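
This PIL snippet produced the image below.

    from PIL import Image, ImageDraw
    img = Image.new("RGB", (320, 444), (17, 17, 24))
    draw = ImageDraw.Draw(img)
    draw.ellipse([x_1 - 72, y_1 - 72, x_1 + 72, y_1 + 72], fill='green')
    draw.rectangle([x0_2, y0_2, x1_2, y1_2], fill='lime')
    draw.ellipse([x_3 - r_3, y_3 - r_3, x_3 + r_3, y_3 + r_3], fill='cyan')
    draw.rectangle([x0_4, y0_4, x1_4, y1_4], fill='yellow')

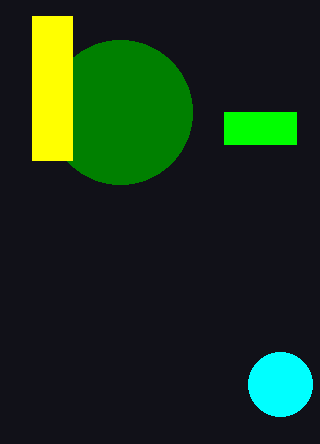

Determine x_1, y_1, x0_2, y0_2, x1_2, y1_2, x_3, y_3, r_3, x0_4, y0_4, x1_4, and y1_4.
x_1 = 120; y_1 = 112; x0_2 = 224; y0_2 = 112; x1_2 = 296; y1_2 = 144; x_3 = 280; y_3 = 384; r_3 = 32; x0_4 = 32; y0_4 = 16; x1_4 = 72; y1_4 = 160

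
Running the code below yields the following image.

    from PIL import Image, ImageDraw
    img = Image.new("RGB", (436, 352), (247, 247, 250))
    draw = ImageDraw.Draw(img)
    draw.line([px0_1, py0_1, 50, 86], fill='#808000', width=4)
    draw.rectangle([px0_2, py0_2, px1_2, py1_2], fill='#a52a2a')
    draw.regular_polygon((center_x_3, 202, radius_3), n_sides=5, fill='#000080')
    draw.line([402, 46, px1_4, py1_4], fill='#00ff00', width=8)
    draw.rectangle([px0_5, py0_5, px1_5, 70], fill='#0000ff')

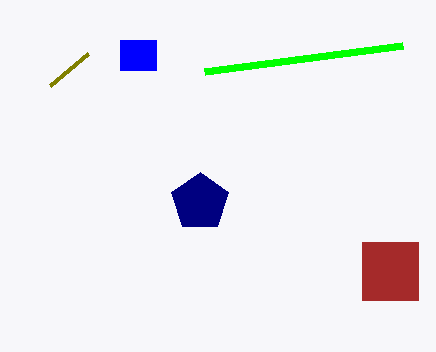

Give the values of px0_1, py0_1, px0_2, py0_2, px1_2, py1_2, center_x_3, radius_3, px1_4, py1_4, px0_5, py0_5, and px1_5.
px0_1 = 88
py0_1 = 54
px0_2 = 362
py0_2 = 242
px1_2 = 418
py1_2 = 300
center_x_3 = 200
radius_3 = 30
px1_4 = 204
py1_4 = 72
px0_5 = 120
py0_5 = 40
px1_5 = 156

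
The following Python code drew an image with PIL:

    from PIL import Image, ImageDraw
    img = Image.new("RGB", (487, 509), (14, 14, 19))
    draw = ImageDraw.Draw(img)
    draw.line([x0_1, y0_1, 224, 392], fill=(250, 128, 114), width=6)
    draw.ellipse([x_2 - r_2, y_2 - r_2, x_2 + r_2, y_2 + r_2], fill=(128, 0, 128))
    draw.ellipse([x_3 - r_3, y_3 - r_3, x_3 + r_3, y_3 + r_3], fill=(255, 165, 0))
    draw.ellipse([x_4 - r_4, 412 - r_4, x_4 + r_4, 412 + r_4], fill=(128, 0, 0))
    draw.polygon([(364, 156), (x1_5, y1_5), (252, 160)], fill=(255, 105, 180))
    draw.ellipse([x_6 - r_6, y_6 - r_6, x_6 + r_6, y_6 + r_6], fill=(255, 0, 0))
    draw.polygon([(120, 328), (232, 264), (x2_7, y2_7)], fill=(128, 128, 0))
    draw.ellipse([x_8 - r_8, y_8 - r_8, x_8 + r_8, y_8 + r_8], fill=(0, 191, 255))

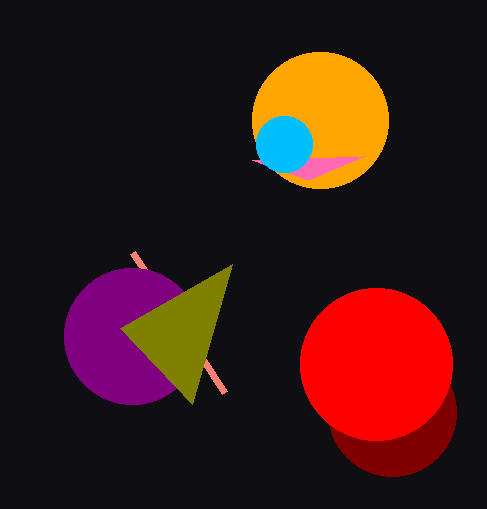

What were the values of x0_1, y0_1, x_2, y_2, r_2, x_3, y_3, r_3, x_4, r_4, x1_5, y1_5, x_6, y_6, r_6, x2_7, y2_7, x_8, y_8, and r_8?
x0_1 = 132; y0_1 = 252; x_2 = 132; y_2 = 336; r_2 = 68; x_3 = 320; y_3 = 120; r_3 = 68; x_4 = 392; r_4 = 64; x1_5 = 308; y1_5 = 180; x_6 = 376; y_6 = 364; r_6 = 76; x2_7 = 192; y2_7 = 404; x_8 = 284; y_8 = 144; r_8 = 28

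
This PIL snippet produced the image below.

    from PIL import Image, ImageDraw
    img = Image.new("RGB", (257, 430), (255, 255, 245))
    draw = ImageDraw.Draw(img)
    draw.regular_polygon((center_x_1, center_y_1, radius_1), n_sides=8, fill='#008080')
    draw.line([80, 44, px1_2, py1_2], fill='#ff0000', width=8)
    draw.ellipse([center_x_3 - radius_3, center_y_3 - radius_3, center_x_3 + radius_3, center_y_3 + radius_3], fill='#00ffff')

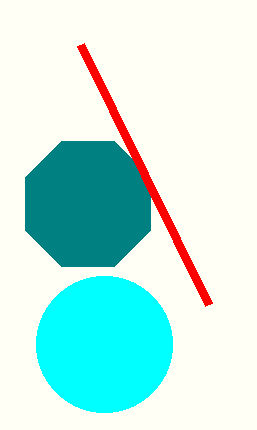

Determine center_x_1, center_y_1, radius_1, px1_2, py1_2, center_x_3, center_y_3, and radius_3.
center_x_1 = 88; center_y_1 = 204; radius_1 = 68; px1_2 = 208; py1_2 = 304; center_x_3 = 104; center_y_3 = 344; radius_3 = 68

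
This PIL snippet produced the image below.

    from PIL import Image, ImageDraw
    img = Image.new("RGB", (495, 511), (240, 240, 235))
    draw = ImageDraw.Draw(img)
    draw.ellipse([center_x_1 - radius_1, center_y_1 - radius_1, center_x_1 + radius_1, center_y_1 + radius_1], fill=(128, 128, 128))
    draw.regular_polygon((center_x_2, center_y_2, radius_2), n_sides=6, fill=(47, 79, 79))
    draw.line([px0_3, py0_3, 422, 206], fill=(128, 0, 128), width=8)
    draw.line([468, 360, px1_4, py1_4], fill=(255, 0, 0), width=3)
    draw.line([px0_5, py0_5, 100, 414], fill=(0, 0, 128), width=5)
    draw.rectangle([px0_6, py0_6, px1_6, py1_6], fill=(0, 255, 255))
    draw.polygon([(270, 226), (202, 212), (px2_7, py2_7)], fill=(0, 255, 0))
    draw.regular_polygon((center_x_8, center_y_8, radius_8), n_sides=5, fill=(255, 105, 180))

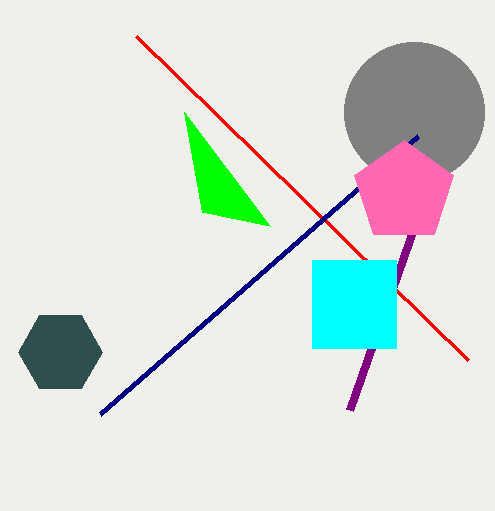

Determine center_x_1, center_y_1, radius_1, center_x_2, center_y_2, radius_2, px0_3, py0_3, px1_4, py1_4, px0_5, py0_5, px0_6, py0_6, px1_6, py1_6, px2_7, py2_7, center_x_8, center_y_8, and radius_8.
center_x_1 = 414
center_y_1 = 112
radius_1 = 70
center_x_2 = 60
center_y_2 = 352
radius_2 = 42
px0_3 = 350
py0_3 = 410
px1_4 = 136
py1_4 = 36
px0_5 = 418
py0_5 = 136
px0_6 = 312
py0_6 = 260
px1_6 = 396
py1_6 = 348
px2_7 = 184
py2_7 = 112
center_x_8 = 404
center_y_8 = 192
radius_8 = 52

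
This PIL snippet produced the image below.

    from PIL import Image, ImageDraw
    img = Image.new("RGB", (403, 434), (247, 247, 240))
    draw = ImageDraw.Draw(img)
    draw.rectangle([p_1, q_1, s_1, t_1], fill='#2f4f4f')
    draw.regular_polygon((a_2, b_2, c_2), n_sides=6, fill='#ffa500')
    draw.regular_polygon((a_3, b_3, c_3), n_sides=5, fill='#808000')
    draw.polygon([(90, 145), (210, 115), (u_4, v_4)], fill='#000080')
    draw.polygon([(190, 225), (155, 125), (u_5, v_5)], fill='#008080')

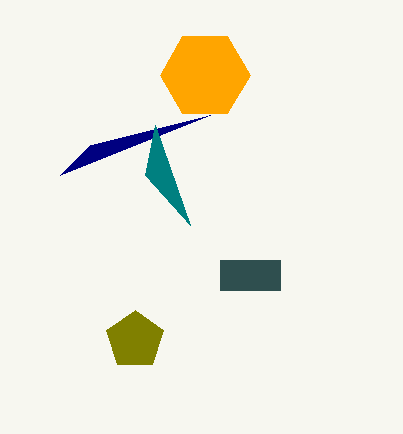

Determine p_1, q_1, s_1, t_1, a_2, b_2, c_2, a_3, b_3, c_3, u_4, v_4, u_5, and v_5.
p_1 = 220; q_1 = 260; s_1 = 280; t_1 = 290; a_2 = 205; b_2 = 75; c_2 = 45; a_3 = 135; b_3 = 340; c_3 = 30; u_4 = 60; v_4 = 175; u_5 = 145; v_5 = 175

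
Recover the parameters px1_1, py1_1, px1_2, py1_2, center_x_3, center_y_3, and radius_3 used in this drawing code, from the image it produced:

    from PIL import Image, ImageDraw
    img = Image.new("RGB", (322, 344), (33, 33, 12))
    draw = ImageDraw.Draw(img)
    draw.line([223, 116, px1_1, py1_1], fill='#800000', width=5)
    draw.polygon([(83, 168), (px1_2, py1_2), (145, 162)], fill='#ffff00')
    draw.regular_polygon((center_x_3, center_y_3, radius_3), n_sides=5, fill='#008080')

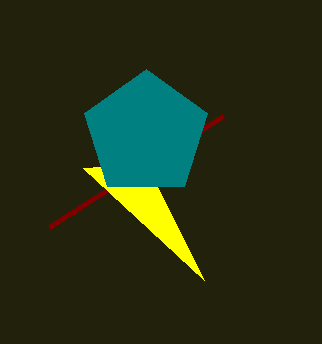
px1_1 = 49; py1_1 = 227; px1_2 = 204; py1_2 = 280; center_x_3 = 146; center_y_3 = 134; radius_3 = 65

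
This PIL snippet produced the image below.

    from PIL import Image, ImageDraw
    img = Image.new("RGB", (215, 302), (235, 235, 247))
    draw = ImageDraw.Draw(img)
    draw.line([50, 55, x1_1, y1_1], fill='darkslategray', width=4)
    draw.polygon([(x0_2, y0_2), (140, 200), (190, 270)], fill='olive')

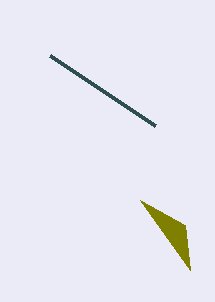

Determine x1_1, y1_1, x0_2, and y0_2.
x1_1 = 155
y1_1 = 125
x0_2 = 185
y0_2 = 225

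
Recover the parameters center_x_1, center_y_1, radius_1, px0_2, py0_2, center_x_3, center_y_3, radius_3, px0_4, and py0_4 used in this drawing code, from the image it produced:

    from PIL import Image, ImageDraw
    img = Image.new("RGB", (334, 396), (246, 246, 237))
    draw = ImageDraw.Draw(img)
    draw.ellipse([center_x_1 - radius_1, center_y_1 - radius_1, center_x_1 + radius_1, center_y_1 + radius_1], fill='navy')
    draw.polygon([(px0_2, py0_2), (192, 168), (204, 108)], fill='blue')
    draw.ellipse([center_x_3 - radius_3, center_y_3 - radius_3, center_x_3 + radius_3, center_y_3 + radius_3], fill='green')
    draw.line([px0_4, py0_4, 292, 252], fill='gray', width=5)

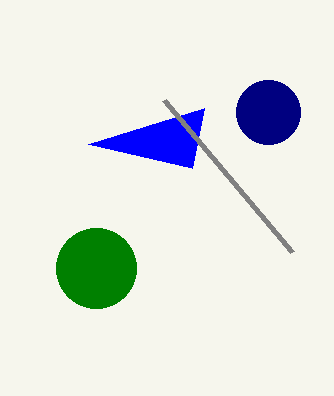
center_x_1 = 268
center_y_1 = 112
radius_1 = 32
px0_2 = 88
py0_2 = 144
center_x_3 = 96
center_y_3 = 268
radius_3 = 40
px0_4 = 164
py0_4 = 100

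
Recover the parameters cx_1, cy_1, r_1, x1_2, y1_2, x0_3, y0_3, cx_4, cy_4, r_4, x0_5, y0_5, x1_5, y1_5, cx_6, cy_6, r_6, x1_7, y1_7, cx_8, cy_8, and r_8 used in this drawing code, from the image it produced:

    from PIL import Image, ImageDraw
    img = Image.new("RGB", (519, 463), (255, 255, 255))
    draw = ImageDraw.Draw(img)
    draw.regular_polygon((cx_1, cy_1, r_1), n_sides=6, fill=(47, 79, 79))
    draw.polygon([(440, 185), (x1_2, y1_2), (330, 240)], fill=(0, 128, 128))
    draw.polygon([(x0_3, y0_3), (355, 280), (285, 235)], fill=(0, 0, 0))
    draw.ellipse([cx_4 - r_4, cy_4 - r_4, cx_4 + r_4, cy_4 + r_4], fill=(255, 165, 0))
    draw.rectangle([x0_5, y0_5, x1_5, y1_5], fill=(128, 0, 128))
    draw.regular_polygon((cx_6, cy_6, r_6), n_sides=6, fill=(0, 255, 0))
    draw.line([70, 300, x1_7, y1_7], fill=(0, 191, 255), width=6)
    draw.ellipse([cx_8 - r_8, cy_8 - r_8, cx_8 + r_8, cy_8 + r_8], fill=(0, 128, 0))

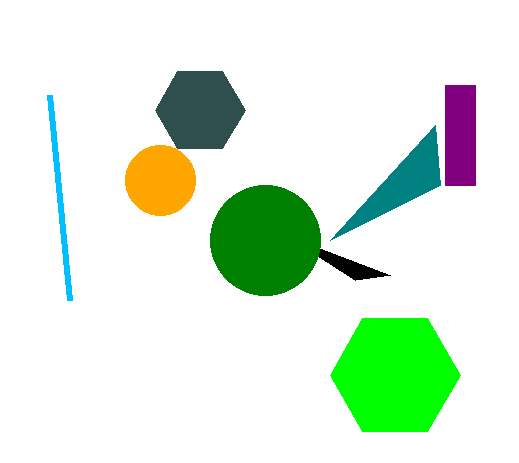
cx_1 = 200
cy_1 = 110
r_1 = 45
x1_2 = 435
y1_2 = 125
x0_3 = 390
y0_3 = 275
cx_4 = 160
cy_4 = 180
r_4 = 35
x0_5 = 445
y0_5 = 85
x1_5 = 475
y1_5 = 185
cx_6 = 395
cy_6 = 375
r_6 = 65
x1_7 = 50
y1_7 = 95
cx_8 = 265
cy_8 = 240
r_8 = 55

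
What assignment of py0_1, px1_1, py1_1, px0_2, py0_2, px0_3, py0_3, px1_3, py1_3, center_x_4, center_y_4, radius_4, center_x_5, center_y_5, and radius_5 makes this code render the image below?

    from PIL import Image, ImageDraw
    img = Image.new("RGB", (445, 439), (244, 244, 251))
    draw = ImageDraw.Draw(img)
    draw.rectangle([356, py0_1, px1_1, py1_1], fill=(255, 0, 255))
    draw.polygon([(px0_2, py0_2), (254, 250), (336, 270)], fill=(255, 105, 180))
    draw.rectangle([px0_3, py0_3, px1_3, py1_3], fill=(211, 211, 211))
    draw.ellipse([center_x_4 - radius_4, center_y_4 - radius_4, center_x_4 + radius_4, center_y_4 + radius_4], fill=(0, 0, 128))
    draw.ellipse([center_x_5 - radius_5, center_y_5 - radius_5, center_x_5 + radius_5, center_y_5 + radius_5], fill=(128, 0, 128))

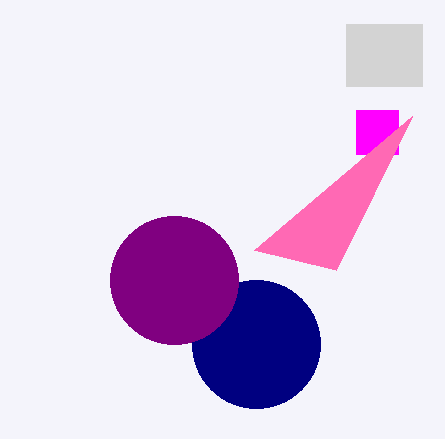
py0_1 = 110
px1_1 = 398
py1_1 = 154
px0_2 = 412
py0_2 = 116
px0_3 = 346
py0_3 = 24
px1_3 = 422
py1_3 = 86
center_x_4 = 256
center_y_4 = 344
radius_4 = 64
center_x_5 = 174
center_y_5 = 280
radius_5 = 64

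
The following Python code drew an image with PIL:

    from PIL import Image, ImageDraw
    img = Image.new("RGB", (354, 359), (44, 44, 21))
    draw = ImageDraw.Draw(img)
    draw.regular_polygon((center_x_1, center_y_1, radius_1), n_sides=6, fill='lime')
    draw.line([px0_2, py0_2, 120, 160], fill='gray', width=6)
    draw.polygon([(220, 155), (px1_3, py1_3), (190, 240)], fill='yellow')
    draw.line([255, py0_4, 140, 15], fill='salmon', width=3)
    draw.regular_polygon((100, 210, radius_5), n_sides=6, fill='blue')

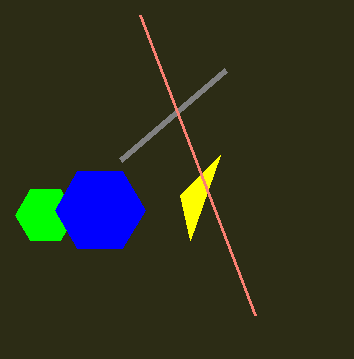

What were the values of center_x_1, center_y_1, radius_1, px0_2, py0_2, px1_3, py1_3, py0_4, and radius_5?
center_x_1 = 45, center_y_1 = 215, radius_1 = 30, px0_2 = 225, py0_2 = 70, px1_3 = 180, py1_3 = 195, py0_4 = 315, radius_5 = 45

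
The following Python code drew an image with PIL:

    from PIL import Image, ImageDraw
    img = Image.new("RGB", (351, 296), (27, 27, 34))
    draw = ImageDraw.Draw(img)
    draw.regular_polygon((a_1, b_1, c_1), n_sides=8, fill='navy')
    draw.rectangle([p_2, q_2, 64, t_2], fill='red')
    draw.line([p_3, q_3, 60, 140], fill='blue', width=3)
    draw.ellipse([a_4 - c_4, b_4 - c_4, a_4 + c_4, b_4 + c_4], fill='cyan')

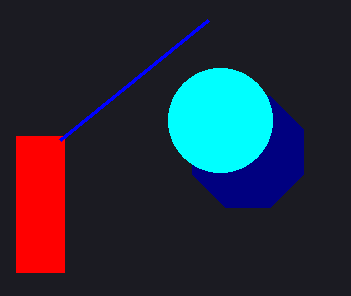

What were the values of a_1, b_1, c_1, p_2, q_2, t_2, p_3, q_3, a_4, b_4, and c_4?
a_1 = 248; b_1 = 152; c_1 = 60; p_2 = 16; q_2 = 136; t_2 = 272; p_3 = 208; q_3 = 20; a_4 = 220; b_4 = 120; c_4 = 52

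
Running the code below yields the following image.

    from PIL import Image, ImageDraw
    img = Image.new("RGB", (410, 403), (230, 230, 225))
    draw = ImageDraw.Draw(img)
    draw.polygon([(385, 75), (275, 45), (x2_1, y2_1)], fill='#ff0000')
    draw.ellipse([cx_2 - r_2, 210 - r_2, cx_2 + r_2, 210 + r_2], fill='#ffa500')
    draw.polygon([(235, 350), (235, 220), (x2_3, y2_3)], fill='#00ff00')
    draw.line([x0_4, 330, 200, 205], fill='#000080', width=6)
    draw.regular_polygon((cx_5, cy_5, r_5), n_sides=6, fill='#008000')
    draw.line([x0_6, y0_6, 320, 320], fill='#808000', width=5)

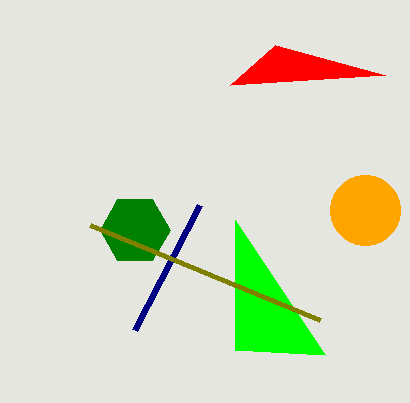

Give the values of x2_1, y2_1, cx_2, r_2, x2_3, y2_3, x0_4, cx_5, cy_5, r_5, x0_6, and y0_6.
x2_1 = 230
y2_1 = 85
cx_2 = 365
r_2 = 35
x2_3 = 325
y2_3 = 355
x0_4 = 135
cx_5 = 135
cy_5 = 230
r_5 = 35
x0_6 = 90
y0_6 = 225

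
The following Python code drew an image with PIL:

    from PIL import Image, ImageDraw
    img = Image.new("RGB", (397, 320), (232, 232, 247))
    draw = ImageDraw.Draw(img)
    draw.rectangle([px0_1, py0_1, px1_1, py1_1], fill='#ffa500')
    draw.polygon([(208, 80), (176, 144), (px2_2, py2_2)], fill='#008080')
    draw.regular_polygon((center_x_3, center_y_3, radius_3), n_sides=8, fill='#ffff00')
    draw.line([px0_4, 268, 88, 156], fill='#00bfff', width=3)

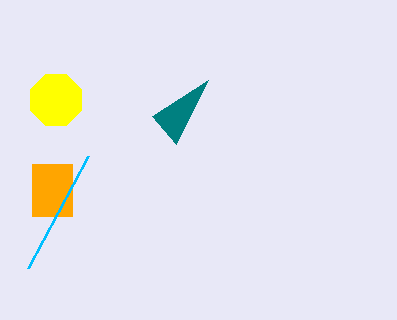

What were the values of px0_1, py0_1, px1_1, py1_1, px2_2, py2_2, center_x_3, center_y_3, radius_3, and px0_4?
px0_1 = 32
py0_1 = 164
px1_1 = 72
py1_1 = 216
px2_2 = 152
py2_2 = 116
center_x_3 = 56
center_y_3 = 100
radius_3 = 28
px0_4 = 28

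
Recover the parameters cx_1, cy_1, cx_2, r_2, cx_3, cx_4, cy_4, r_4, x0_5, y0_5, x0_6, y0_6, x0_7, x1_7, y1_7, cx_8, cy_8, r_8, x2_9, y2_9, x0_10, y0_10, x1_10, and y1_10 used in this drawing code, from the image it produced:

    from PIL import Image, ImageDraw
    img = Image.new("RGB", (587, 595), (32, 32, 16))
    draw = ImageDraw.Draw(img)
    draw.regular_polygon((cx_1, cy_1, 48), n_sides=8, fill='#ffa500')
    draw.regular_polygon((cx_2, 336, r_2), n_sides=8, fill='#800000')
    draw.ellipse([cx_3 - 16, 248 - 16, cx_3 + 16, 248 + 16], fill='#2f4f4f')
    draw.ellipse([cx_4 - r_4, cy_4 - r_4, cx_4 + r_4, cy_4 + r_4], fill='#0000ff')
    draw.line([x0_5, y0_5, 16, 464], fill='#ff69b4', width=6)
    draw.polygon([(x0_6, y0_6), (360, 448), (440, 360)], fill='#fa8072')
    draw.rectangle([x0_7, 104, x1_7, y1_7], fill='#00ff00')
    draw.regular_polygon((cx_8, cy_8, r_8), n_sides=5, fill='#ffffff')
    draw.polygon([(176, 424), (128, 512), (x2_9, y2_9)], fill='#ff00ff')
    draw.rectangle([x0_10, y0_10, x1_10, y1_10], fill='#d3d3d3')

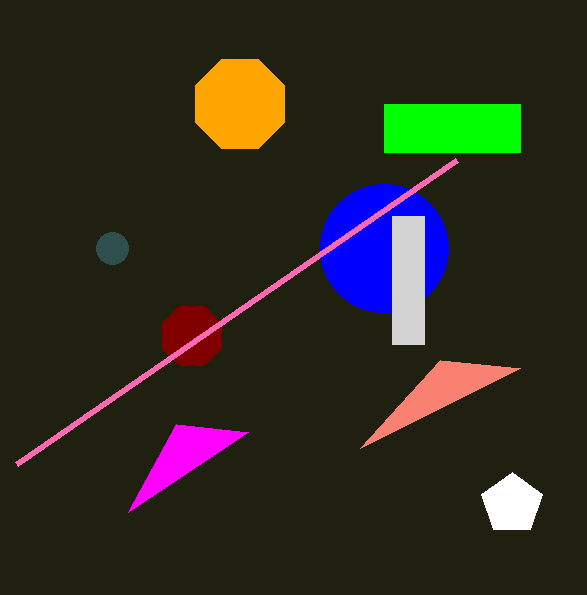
cx_1 = 240, cy_1 = 104, cx_2 = 192, r_2 = 32, cx_3 = 112, cx_4 = 384, cy_4 = 248, r_4 = 64, x0_5 = 456, y0_5 = 160, x0_6 = 520, y0_6 = 368, x0_7 = 384, x1_7 = 520, y1_7 = 152, cx_8 = 512, cy_8 = 504, r_8 = 32, x2_9 = 248, y2_9 = 432, x0_10 = 392, y0_10 = 216, x1_10 = 424, y1_10 = 344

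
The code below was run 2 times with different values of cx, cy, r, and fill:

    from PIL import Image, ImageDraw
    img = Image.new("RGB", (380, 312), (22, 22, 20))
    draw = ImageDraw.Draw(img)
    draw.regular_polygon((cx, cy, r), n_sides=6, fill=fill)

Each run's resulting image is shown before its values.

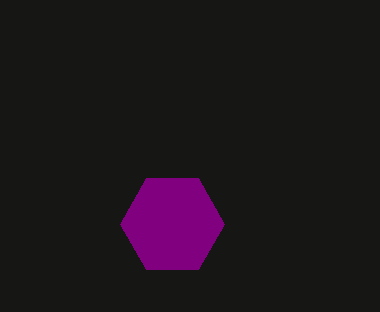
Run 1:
cx = 172, cy = 224, r = 52, fill = 'purple'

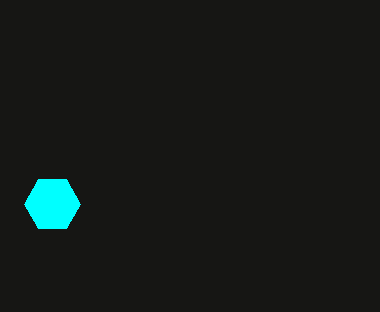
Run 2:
cx = 52
cy = 204
r = 28
fill = 'cyan'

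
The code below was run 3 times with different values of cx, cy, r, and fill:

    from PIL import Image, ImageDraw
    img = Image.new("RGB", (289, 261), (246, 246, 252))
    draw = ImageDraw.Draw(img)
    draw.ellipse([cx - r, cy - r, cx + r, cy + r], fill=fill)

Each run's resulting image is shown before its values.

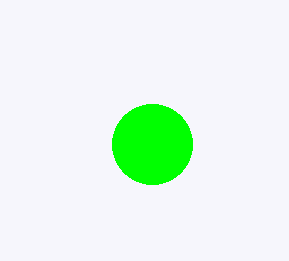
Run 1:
cx = 152, cy = 144, r = 40, fill = 'lime'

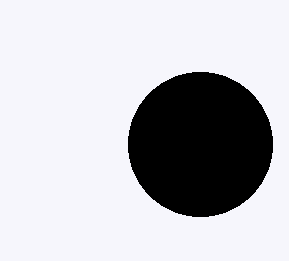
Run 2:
cx = 200, cy = 144, r = 72, fill = 'black'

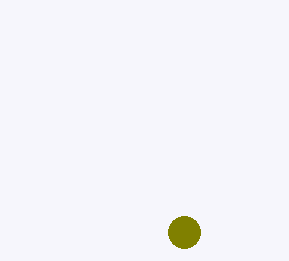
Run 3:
cx = 184
cy = 232
r = 16
fill = 'olive'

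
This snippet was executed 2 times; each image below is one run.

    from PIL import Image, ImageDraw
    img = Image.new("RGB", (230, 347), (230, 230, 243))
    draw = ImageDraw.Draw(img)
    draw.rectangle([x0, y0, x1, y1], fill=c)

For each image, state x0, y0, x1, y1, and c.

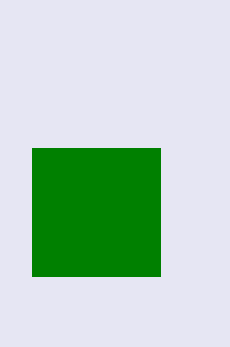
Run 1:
x0 = 32, y0 = 148, x1 = 160, y1 = 276, c = 'green'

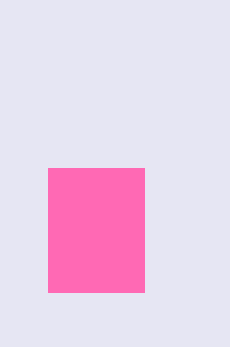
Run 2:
x0 = 48, y0 = 168, x1 = 144, y1 = 292, c = 'hotpink'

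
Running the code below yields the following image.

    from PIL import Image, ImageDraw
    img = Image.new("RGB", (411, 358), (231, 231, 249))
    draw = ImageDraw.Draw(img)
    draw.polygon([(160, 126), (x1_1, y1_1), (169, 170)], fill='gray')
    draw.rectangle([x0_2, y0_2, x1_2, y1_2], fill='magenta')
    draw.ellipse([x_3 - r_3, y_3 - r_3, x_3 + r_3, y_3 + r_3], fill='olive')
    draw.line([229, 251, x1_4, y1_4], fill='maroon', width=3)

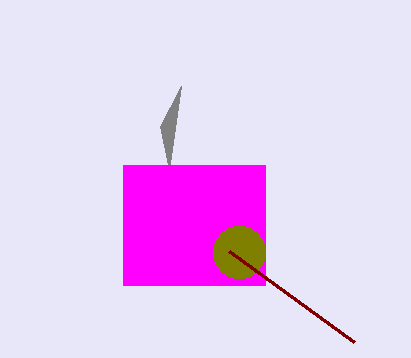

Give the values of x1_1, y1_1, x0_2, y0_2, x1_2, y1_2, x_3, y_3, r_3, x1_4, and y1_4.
x1_1 = 181; y1_1 = 86; x0_2 = 123; y0_2 = 165; x1_2 = 265; y1_2 = 285; x_3 = 239; y_3 = 252; r_3 = 26; x1_4 = 354; y1_4 = 342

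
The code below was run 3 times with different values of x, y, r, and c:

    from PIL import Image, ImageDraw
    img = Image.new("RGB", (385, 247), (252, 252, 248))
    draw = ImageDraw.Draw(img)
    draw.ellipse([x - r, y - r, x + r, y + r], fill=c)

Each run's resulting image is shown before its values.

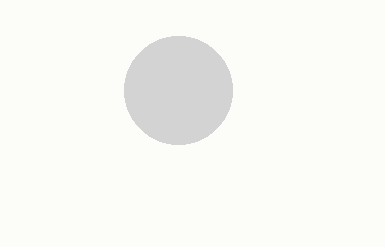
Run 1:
x = 178; y = 90; r = 54; c = 'lightgray'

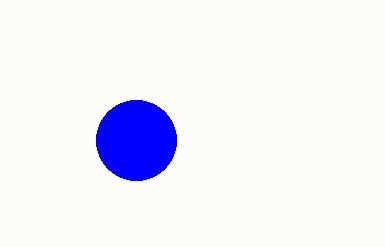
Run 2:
x = 136; y = 140; r = 40; c = 'blue'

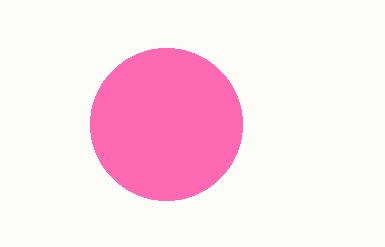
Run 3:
x = 166; y = 124; r = 76; c = 'hotpink'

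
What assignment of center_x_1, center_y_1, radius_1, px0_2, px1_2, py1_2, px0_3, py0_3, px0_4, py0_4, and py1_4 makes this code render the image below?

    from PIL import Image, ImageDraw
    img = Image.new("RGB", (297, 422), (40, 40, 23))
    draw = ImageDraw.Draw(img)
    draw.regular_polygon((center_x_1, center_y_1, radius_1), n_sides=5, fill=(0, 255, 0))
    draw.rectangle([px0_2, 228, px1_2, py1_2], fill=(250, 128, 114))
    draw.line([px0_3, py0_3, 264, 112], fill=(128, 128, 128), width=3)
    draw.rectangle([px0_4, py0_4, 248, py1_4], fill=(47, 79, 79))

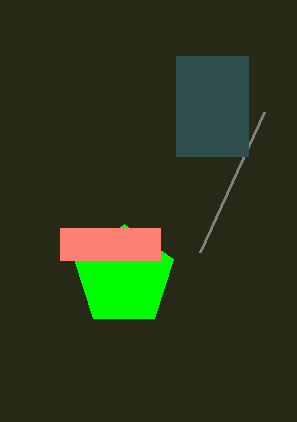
center_x_1 = 124, center_y_1 = 276, radius_1 = 52, px0_2 = 60, px1_2 = 160, py1_2 = 260, px0_3 = 200, py0_3 = 252, px0_4 = 176, py0_4 = 56, py1_4 = 156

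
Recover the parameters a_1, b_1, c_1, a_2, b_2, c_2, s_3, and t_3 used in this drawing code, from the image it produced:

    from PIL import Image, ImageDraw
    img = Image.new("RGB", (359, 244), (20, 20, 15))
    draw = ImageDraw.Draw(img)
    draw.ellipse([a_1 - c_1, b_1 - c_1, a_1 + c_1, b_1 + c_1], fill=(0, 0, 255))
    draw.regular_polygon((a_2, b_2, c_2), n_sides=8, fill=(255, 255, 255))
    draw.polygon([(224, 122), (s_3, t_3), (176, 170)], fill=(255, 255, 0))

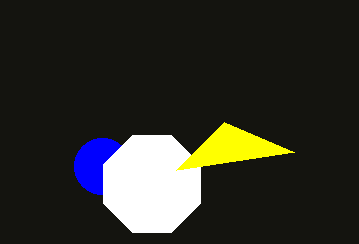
a_1 = 102, b_1 = 166, c_1 = 28, a_2 = 152, b_2 = 184, c_2 = 52, s_3 = 294, t_3 = 152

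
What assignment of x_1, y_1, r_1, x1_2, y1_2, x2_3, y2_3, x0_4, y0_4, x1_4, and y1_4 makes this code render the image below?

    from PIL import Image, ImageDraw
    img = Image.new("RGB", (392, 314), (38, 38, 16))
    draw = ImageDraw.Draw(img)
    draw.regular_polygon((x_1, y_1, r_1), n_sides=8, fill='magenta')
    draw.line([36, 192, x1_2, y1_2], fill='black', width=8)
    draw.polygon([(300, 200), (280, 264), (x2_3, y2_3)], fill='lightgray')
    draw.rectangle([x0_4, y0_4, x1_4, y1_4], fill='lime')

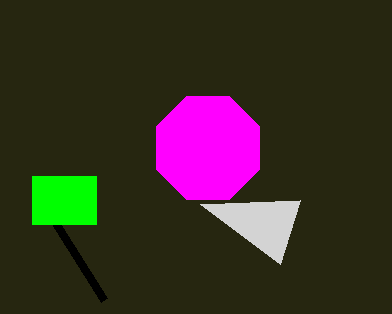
x_1 = 208; y_1 = 148; r_1 = 56; x1_2 = 104; y1_2 = 300; x2_3 = 200; y2_3 = 204; x0_4 = 32; y0_4 = 176; x1_4 = 96; y1_4 = 224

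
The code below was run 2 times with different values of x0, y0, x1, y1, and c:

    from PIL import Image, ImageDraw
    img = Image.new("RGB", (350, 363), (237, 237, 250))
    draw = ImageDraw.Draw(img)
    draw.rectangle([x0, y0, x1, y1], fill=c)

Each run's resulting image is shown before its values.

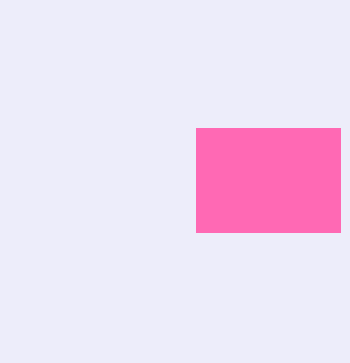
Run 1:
x0 = 196, y0 = 128, x1 = 340, y1 = 232, c = 'hotpink'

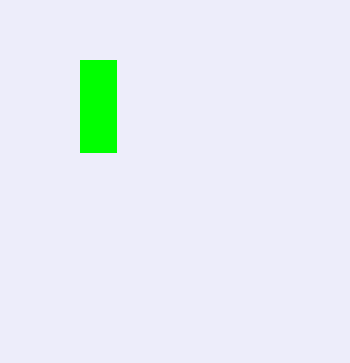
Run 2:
x0 = 80
y0 = 60
x1 = 116
y1 = 152
c = 'lime'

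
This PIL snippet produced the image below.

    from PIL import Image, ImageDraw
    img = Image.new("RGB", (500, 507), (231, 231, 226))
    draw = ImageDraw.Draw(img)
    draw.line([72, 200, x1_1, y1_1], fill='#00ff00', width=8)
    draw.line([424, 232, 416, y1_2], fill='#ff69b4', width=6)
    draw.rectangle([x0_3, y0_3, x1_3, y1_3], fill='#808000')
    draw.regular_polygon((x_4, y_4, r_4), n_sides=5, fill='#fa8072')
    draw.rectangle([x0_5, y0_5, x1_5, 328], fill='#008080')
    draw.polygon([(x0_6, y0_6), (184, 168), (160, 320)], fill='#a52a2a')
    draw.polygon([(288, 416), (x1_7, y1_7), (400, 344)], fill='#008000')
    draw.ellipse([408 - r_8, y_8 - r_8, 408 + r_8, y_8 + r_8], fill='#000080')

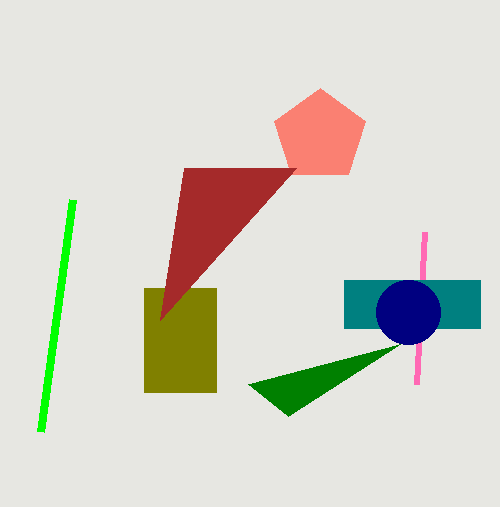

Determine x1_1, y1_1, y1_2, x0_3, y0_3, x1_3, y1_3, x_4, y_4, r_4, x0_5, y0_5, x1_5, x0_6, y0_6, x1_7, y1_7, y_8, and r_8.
x1_1 = 40, y1_1 = 432, y1_2 = 384, x0_3 = 144, y0_3 = 288, x1_3 = 216, y1_3 = 392, x_4 = 320, y_4 = 136, r_4 = 48, x0_5 = 344, y0_5 = 280, x1_5 = 480, x0_6 = 296, y0_6 = 168, x1_7 = 248, y1_7 = 384, y_8 = 312, r_8 = 32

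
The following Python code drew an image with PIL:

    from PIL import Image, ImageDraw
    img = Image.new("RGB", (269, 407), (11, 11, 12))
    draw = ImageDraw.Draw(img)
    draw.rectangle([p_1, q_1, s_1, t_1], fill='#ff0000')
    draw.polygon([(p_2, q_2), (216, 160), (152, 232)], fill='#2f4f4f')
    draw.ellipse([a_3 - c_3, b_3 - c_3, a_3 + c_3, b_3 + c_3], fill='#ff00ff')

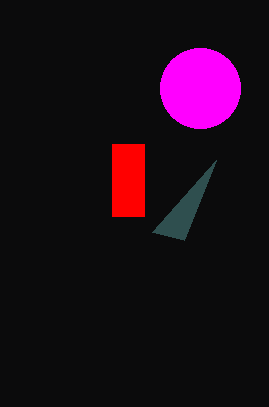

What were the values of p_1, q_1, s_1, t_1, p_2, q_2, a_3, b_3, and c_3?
p_1 = 112, q_1 = 144, s_1 = 144, t_1 = 216, p_2 = 184, q_2 = 240, a_3 = 200, b_3 = 88, c_3 = 40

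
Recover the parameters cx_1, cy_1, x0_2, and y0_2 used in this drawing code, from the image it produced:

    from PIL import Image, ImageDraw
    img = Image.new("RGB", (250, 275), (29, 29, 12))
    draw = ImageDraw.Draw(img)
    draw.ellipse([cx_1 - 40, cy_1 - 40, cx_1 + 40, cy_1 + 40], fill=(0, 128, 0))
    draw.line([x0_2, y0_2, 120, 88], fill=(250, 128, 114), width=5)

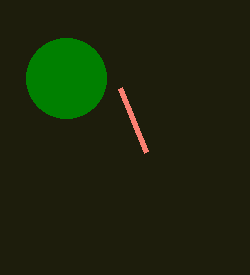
cx_1 = 66, cy_1 = 78, x0_2 = 146, y0_2 = 152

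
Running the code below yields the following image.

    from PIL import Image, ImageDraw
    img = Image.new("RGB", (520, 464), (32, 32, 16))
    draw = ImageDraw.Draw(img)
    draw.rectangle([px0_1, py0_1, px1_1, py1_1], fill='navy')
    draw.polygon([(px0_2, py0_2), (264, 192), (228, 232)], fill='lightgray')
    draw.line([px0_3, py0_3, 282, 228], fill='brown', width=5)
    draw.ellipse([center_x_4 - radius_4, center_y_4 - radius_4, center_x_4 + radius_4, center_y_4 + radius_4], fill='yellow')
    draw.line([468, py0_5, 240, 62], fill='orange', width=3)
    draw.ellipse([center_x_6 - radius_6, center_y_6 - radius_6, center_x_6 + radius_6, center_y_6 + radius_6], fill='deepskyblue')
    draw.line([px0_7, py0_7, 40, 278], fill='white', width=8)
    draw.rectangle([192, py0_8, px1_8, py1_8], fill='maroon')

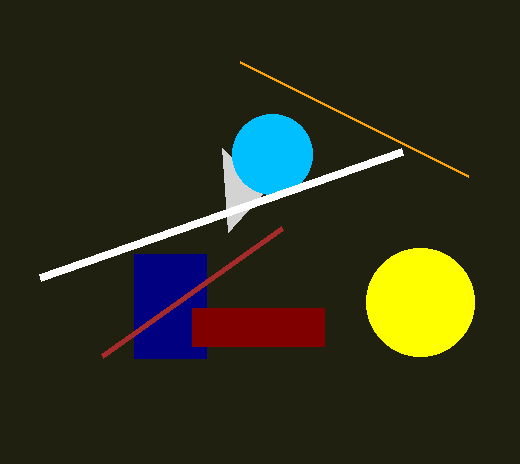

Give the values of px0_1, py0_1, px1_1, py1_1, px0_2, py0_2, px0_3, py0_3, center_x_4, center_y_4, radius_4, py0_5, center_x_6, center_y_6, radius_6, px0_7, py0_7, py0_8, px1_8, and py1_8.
px0_1 = 134; py0_1 = 254; px1_1 = 206; py1_1 = 358; px0_2 = 222; py0_2 = 148; px0_3 = 102; py0_3 = 356; center_x_4 = 420; center_y_4 = 302; radius_4 = 54; py0_5 = 176; center_x_6 = 272; center_y_6 = 154; radius_6 = 40; px0_7 = 402; py0_7 = 152; py0_8 = 308; px1_8 = 324; py1_8 = 346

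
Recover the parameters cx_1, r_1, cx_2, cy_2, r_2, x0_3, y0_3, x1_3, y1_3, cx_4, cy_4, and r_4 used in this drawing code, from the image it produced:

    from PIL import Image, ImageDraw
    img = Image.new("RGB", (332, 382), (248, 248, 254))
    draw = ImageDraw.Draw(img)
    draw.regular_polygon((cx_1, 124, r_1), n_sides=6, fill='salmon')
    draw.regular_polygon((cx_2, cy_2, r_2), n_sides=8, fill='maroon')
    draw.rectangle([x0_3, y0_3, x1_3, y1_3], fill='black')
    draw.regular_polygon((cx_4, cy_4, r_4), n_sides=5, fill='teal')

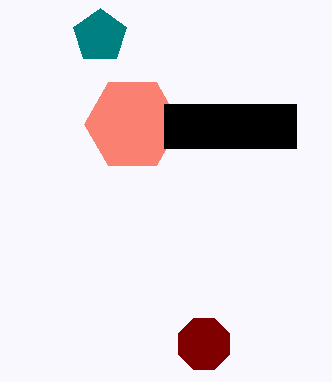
cx_1 = 132
r_1 = 48
cx_2 = 204
cy_2 = 344
r_2 = 28
x0_3 = 164
y0_3 = 104
x1_3 = 296
y1_3 = 148
cx_4 = 100
cy_4 = 36
r_4 = 28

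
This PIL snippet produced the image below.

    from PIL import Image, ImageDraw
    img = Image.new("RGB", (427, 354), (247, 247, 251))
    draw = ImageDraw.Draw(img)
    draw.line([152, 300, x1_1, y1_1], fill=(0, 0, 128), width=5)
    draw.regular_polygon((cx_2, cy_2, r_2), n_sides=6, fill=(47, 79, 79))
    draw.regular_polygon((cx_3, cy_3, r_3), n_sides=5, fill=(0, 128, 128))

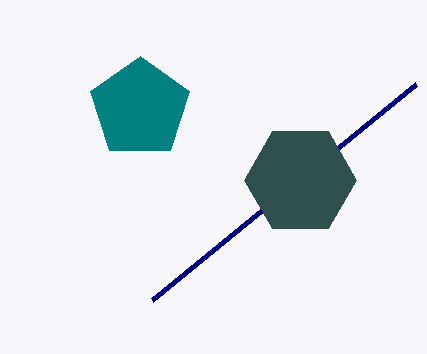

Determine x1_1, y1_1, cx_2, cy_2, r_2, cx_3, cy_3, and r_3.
x1_1 = 416; y1_1 = 84; cx_2 = 300; cy_2 = 180; r_2 = 56; cx_3 = 140; cy_3 = 108; r_3 = 52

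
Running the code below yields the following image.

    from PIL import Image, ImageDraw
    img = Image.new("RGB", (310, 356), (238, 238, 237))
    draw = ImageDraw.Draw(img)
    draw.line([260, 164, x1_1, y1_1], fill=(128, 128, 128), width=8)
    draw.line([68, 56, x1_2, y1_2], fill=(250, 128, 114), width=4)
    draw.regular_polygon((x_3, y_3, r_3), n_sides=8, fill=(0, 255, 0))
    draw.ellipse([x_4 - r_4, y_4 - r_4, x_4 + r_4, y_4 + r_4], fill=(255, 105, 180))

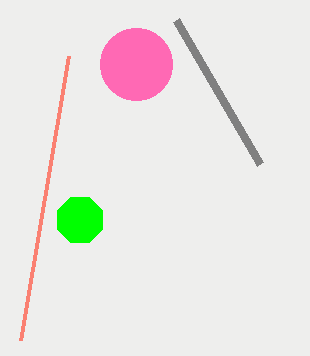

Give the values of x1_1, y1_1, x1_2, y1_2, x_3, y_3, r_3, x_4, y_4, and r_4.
x1_1 = 176, y1_1 = 20, x1_2 = 20, y1_2 = 340, x_3 = 80, y_3 = 220, r_3 = 24, x_4 = 136, y_4 = 64, r_4 = 36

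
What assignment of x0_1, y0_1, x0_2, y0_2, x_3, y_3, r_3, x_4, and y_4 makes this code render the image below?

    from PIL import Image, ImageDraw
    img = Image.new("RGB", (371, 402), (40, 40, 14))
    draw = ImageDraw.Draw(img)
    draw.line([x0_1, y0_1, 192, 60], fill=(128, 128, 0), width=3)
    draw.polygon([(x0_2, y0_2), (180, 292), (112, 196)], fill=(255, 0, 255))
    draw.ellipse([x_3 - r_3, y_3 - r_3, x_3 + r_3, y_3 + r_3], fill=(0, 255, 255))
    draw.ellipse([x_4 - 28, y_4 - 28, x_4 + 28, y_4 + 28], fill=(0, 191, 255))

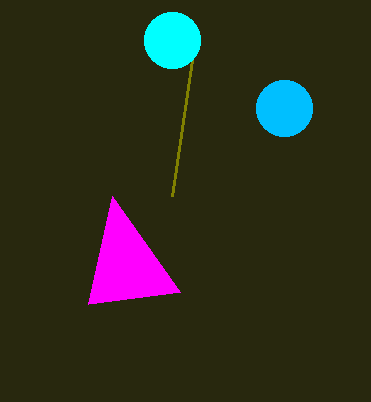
x0_1 = 172; y0_1 = 196; x0_2 = 88; y0_2 = 304; x_3 = 172; y_3 = 40; r_3 = 28; x_4 = 284; y_4 = 108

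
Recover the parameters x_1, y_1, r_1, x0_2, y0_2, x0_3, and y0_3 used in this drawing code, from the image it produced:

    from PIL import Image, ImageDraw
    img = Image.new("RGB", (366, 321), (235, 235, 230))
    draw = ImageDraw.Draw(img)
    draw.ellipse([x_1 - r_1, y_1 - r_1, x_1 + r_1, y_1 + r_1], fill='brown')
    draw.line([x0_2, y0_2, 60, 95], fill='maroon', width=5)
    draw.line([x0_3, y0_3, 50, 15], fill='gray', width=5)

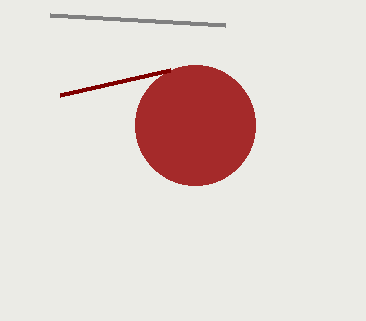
x_1 = 195
y_1 = 125
r_1 = 60
x0_2 = 170
y0_2 = 70
x0_3 = 225
y0_3 = 25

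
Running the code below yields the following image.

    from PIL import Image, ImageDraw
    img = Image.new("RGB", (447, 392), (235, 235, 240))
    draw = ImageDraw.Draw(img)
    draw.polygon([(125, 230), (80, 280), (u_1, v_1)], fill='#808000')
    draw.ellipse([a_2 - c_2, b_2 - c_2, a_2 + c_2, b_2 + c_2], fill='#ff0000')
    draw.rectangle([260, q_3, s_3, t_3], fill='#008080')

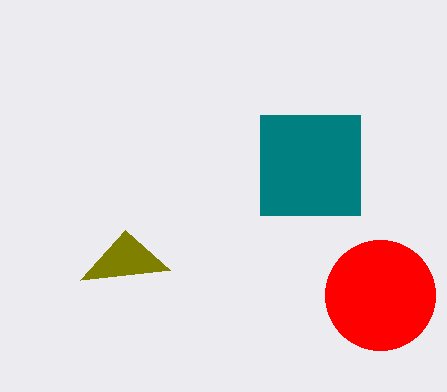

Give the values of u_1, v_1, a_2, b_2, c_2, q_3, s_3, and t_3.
u_1 = 170, v_1 = 270, a_2 = 380, b_2 = 295, c_2 = 55, q_3 = 115, s_3 = 360, t_3 = 215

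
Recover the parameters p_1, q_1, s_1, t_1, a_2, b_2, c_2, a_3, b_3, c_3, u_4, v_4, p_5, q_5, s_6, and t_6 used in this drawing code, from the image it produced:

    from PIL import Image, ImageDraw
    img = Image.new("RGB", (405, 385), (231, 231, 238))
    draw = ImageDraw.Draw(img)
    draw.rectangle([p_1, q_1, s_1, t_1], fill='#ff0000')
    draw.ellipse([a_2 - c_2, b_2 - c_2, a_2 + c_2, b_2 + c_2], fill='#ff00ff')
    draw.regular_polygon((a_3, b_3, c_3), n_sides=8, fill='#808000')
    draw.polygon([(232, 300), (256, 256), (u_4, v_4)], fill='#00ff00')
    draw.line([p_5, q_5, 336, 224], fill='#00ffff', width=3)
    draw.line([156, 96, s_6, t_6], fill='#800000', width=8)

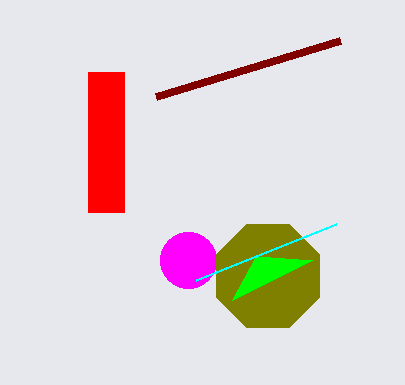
p_1 = 88
q_1 = 72
s_1 = 124
t_1 = 212
a_2 = 188
b_2 = 260
c_2 = 28
a_3 = 268
b_3 = 276
c_3 = 56
u_4 = 312
v_4 = 260
p_5 = 196
q_5 = 280
s_6 = 340
t_6 = 40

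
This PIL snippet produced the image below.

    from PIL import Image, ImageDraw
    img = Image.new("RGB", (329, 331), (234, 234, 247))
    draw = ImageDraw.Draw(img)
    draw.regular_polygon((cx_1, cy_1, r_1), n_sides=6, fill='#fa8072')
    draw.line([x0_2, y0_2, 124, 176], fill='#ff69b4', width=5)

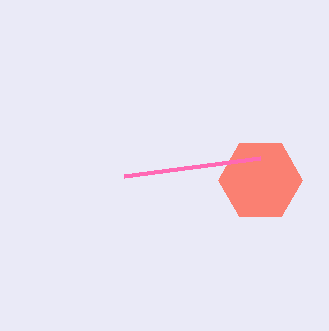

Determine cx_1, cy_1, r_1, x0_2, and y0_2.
cx_1 = 260
cy_1 = 180
r_1 = 42
x0_2 = 260
y0_2 = 158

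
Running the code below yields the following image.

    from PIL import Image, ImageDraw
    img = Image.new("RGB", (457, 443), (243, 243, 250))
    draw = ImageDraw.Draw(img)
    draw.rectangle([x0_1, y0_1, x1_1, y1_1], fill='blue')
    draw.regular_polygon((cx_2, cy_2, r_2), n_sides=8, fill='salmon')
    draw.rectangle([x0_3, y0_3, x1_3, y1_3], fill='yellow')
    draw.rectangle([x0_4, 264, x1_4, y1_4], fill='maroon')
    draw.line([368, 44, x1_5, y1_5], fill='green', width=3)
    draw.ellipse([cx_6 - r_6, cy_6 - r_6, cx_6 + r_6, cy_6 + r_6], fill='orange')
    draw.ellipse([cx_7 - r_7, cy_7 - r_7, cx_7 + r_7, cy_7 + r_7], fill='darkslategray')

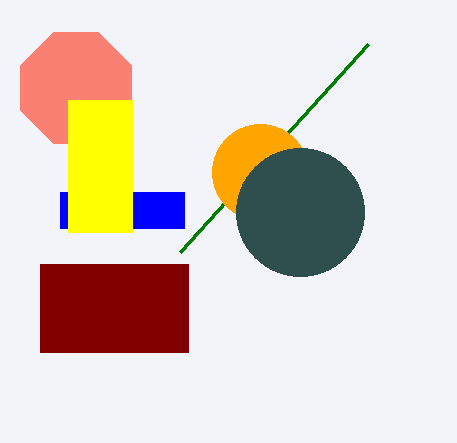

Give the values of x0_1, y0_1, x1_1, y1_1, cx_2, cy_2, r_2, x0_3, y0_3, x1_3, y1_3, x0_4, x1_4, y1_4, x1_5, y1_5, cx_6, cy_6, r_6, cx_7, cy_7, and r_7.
x0_1 = 60, y0_1 = 192, x1_1 = 184, y1_1 = 228, cx_2 = 76, cy_2 = 88, r_2 = 60, x0_3 = 68, y0_3 = 100, x1_3 = 132, y1_3 = 232, x0_4 = 40, x1_4 = 188, y1_4 = 352, x1_5 = 180, y1_5 = 252, cx_6 = 260, cy_6 = 172, r_6 = 48, cx_7 = 300, cy_7 = 212, r_7 = 64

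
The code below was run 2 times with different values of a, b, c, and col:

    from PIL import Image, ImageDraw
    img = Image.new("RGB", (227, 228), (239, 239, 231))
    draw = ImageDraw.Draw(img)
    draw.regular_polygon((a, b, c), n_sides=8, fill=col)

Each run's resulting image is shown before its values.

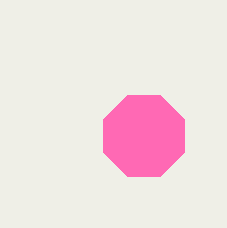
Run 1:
a = 144; b = 136; c = 44; col = 'hotpink'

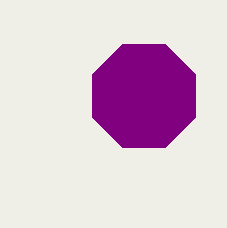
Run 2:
a = 144, b = 96, c = 56, col = 'purple'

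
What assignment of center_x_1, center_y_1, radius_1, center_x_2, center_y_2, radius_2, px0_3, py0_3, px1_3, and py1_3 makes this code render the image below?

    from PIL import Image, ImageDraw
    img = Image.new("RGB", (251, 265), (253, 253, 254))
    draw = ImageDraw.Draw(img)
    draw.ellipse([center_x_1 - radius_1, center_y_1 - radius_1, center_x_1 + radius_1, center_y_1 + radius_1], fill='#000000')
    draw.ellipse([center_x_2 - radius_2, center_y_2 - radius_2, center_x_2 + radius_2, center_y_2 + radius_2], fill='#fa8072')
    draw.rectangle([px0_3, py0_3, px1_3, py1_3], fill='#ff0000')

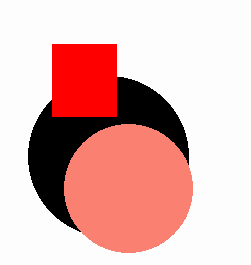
center_x_1 = 108, center_y_1 = 156, radius_1 = 80, center_x_2 = 128, center_y_2 = 188, radius_2 = 64, px0_3 = 52, py0_3 = 44, px1_3 = 116, py1_3 = 116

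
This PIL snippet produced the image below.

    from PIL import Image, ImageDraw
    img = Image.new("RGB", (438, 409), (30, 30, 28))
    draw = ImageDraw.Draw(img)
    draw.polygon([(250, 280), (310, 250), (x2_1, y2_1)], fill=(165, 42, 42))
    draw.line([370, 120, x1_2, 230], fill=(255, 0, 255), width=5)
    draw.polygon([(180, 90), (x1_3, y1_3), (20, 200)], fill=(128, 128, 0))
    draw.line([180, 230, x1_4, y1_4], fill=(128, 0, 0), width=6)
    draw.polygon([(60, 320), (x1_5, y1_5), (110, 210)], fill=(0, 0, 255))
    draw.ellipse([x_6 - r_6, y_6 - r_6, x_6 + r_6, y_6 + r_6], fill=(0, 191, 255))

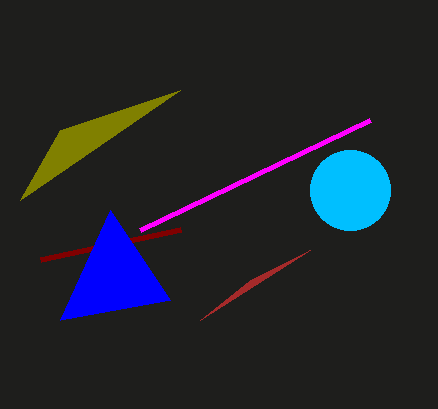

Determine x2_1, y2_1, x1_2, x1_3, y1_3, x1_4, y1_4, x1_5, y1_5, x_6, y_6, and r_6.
x2_1 = 200, y2_1 = 320, x1_2 = 140, x1_3 = 60, y1_3 = 130, x1_4 = 40, y1_4 = 260, x1_5 = 170, y1_5 = 300, x_6 = 350, y_6 = 190, r_6 = 40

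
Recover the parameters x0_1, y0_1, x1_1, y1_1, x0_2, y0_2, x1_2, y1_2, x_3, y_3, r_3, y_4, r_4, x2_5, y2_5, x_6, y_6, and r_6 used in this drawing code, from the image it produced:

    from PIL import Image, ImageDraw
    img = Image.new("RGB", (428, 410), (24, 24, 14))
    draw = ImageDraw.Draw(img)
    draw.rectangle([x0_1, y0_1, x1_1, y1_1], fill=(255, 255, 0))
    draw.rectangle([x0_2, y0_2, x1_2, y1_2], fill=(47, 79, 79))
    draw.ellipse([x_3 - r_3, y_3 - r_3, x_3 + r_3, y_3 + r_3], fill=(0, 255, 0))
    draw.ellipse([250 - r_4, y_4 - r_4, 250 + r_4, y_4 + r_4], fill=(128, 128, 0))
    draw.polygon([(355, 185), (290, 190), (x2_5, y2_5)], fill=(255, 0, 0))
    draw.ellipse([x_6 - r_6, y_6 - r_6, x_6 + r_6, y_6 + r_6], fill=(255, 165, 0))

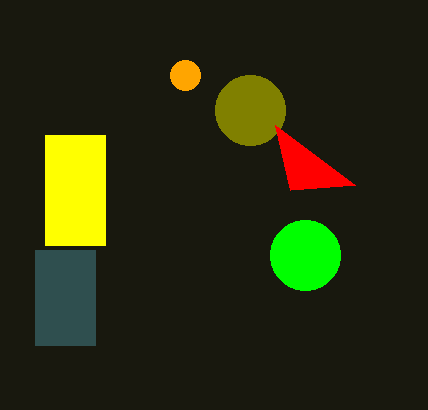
x0_1 = 45, y0_1 = 135, x1_1 = 105, y1_1 = 245, x0_2 = 35, y0_2 = 250, x1_2 = 95, y1_2 = 345, x_3 = 305, y_3 = 255, r_3 = 35, y_4 = 110, r_4 = 35, x2_5 = 275, y2_5 = 125, x_6 = 185, y_6 = 75, r_6 = 15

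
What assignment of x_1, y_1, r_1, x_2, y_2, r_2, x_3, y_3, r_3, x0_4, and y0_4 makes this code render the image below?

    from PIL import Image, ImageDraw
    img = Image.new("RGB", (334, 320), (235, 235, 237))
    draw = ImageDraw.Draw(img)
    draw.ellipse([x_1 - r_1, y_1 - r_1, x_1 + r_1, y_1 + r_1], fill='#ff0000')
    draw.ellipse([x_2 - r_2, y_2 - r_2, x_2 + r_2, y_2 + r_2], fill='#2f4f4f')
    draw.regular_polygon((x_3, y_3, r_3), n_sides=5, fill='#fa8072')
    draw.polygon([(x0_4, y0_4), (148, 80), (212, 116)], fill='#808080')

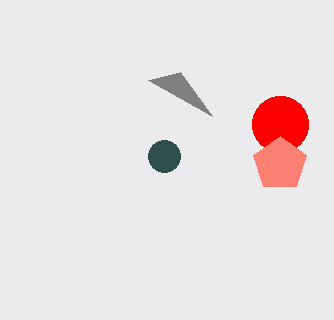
x_1 = 280
y_1 = 124
r_1 = 28
x_2 = 164
y_2 = 156
r_2 = 16
x_3 = 280
y_3 = 164
r_3 = 28
x0_4 = 180
y0_4 = 72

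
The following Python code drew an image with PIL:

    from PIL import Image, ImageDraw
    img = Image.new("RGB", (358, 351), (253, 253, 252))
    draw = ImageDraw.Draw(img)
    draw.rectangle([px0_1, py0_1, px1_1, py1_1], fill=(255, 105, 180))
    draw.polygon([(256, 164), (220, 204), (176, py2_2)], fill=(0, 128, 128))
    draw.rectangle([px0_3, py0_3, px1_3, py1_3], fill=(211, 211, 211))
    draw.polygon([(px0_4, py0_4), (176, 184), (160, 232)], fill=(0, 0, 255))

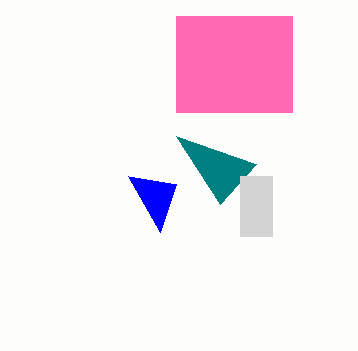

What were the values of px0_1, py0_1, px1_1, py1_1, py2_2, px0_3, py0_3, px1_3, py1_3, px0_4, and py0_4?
px0_1 = 176
py0_1 = 16
px1_1 = 292
py1_1 = 112
py2_2 = 136
px0_3 = 240
py0_3 = 176
px1_3 = 272
py1_3 = 236
px0_4 = 128
py0_4 = 176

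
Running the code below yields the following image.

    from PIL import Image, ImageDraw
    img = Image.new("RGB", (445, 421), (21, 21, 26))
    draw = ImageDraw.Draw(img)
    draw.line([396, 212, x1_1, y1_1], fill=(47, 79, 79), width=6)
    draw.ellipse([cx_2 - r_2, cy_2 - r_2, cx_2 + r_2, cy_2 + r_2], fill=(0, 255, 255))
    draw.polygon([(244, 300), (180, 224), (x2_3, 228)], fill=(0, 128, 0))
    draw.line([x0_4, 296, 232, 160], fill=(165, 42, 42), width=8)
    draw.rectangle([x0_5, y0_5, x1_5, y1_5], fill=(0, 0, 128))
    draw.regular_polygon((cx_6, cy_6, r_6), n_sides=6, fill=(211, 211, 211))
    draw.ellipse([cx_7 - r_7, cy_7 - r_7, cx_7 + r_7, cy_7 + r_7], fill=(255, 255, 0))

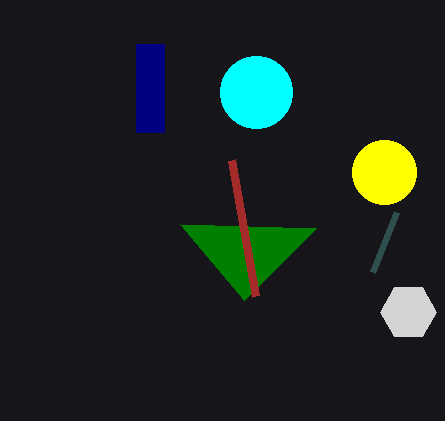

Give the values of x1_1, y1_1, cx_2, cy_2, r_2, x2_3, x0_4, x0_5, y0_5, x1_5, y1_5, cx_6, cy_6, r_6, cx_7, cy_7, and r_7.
x1_1 = 372, y1_1 = 272, cx_2 = 256, cy_2 = 92, r_2 = 36, x2_3 = 316, x0_4 = 256, x0_5 = 136, y0_5 = 44, x1_5 = 164, y1_5 = 132, cx_6 = 408, cy_6 = 312, r_6 = 28, cx_7 = 384, cy_7 = 172, r_7 = 32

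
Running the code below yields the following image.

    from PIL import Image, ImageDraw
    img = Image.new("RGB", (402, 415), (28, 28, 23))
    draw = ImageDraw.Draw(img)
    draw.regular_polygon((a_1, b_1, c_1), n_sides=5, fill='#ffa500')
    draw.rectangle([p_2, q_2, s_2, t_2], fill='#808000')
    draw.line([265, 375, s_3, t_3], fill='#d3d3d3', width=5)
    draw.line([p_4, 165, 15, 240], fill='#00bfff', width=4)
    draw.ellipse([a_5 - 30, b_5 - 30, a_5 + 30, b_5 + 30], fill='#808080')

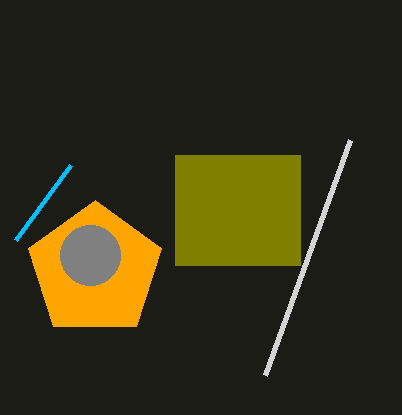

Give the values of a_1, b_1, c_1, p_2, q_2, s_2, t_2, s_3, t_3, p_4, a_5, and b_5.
a_1 = 95, b_1 = 270, c_1 = 70, p_2 = 175, q_2 = 155, s_2 = 300, t_2 = 265, s_3 = 350, t_3 = 140, p_4 = 70, a_5 = 90, b_5 = 255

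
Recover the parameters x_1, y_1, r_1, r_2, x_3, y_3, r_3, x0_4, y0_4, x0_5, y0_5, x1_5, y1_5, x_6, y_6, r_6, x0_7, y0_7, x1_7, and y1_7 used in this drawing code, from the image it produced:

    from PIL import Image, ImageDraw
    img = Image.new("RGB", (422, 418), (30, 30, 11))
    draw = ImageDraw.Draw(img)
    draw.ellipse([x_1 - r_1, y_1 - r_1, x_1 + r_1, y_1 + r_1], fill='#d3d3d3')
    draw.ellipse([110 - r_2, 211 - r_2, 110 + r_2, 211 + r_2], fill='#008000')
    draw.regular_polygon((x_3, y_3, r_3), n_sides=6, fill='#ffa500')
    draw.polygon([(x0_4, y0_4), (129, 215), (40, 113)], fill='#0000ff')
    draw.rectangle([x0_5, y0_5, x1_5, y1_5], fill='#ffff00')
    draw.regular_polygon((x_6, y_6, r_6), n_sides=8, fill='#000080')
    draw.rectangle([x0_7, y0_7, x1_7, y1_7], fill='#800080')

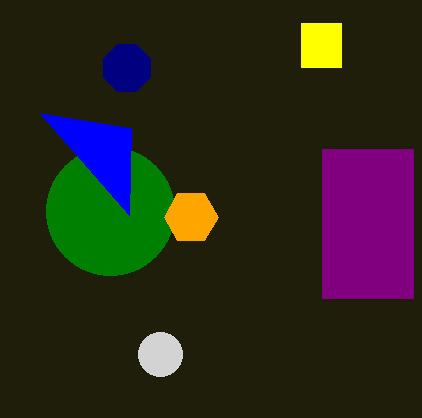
x_1 = 160
y_1 = 354
r_1 = 22
r_2 = 64
x_3 = 191
y_3 = 217
r_3 = 27
x0_4 = 131
y0_4 = 128
x0_5 = 301
y0_5 = 23
x1_5 = 341
y1_5 = 67
x_6 = 127
y_6 = 68
r_6 = 25
x0_7 = 322
y0_7 = 149
x1_7 = 413
y1_7 = 298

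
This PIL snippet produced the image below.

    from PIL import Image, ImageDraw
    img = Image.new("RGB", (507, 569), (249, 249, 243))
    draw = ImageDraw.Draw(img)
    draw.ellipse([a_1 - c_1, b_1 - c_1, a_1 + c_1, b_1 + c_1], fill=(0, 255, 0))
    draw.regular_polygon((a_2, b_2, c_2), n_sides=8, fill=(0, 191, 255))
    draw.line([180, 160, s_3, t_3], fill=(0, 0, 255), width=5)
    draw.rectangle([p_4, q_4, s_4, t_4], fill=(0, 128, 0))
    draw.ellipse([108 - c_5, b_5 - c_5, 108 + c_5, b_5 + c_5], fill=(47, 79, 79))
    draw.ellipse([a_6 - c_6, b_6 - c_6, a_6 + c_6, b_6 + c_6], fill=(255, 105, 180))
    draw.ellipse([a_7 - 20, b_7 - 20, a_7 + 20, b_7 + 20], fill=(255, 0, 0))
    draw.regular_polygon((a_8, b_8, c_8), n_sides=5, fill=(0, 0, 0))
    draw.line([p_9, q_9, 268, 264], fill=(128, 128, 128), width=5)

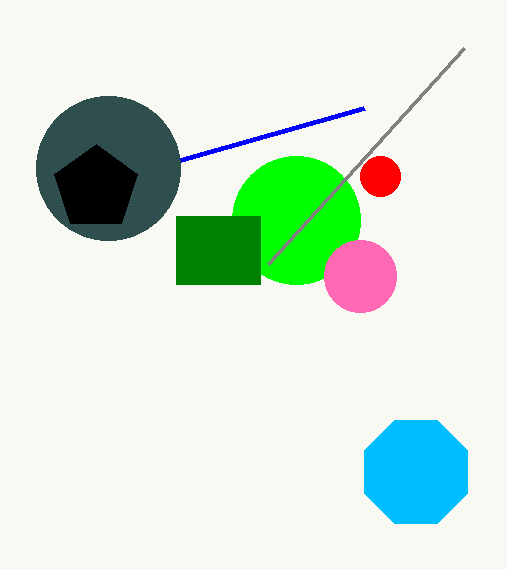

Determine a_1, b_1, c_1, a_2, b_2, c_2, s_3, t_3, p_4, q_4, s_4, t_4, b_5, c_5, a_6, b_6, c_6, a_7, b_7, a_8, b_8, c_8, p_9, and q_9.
a_1 = 296; b_1 = 220; c_1 = 64; a_2 = 416; b_2 = 472; c_2 = 56; s_3 = 364; t_3 = 108; p_4 = 176; q_4 = 216; s_4 = 260; t_4 = 284; b_5 = 168; c_5 = 72; a_6 = 360; b_6 = 276; c_6 = 36; a_7 = 380; b_7 = 176; a_8 = 96; b_8 = 188; c_8 = 44; p_9 = 464; q_9 = 48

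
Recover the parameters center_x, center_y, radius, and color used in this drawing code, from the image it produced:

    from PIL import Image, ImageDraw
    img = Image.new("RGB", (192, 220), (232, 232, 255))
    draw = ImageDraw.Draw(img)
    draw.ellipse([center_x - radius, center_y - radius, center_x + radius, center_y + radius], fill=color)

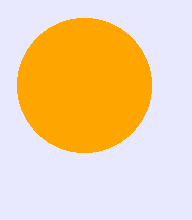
center_x = 84
center_y = 85
radius = 67
color = 'orange'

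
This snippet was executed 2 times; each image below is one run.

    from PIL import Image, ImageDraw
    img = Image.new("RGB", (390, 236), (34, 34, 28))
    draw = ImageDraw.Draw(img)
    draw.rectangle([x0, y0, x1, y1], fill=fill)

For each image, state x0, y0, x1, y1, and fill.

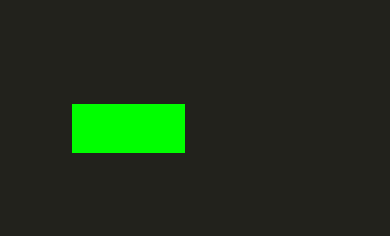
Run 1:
x0 = 72
y0 = 104
x1 = 184
y1 = 152
fill = 'lime'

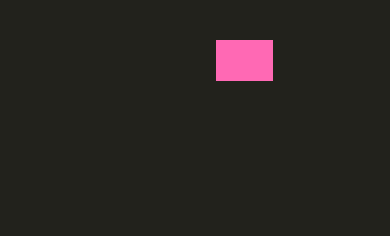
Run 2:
x0 = 216; y0 = 40; x1 = 272; y1 = 80; fill = 'hotpink'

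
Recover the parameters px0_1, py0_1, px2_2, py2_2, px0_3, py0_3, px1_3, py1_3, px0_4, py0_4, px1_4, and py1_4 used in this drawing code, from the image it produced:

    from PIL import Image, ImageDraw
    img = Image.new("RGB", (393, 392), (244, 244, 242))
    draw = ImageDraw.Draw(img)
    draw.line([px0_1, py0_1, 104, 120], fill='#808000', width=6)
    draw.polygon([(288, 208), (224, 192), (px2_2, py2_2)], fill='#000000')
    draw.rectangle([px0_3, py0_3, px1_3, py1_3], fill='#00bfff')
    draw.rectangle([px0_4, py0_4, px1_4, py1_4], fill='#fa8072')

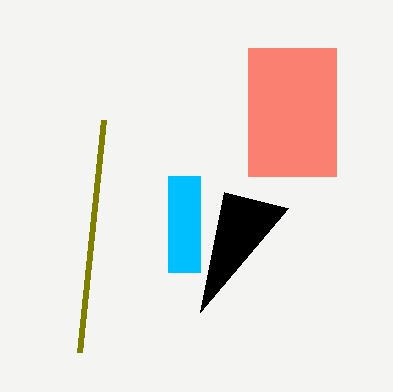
px0_1 = 80
py0_1 = 352
px2_2 = 200
py2_2 = 312
px0_3 = 168
py0_3 = 176
px1_3 = 200
py1_3 = 272
px0_4 = 248
py0_4 = 48
px1_4 = 336
py1_4 = 176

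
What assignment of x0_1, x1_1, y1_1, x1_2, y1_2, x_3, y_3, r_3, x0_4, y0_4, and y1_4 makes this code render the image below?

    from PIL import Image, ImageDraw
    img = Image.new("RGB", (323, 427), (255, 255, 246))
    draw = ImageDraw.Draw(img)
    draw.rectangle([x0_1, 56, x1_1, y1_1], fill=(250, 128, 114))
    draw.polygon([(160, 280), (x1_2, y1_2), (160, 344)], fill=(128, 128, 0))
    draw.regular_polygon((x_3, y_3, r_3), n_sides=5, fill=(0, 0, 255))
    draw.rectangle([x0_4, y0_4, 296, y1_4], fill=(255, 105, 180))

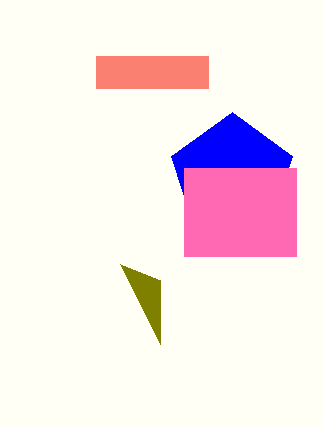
x0_1 = 96; x1_1 = 208; y1_1 = 88; x1_2 = 120; y1_2 = 264; x_3 = 232; y_3 = 176; r_3 = 64; x0_4 = 184; y0_4 = 168; y1_4 = 256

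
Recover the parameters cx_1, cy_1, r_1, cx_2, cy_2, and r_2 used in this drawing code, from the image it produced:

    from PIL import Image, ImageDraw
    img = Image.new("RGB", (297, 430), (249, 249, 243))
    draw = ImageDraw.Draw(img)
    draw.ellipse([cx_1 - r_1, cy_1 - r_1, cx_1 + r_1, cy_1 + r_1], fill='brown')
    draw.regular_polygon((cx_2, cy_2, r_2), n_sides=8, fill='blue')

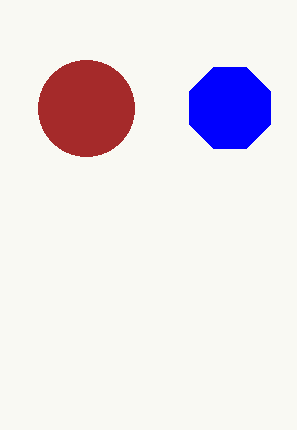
cx_1 = 86; cy_1 = 108; r_1 = 48; cx_2 = 230; cy_2 = 108; r_2 = 44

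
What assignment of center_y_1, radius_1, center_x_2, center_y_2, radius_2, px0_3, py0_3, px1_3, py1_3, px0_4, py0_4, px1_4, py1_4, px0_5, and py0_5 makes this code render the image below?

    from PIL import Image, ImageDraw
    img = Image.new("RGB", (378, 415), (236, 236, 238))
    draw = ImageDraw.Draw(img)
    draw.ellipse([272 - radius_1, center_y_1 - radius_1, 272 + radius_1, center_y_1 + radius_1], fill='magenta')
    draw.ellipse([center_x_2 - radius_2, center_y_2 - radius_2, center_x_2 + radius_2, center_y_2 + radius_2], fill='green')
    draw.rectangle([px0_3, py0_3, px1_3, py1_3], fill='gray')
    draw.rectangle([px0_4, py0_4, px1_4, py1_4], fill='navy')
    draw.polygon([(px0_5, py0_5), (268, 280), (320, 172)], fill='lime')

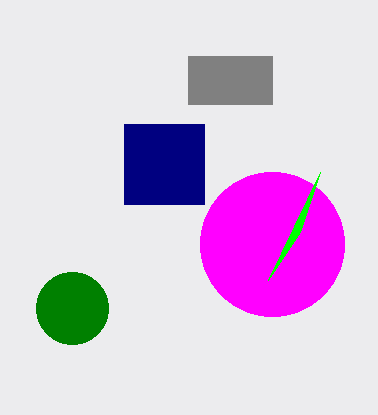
center_y_1 = 244, radius_1 = 72, center_x_2 = 72, center_y_2 = 308, radius_2 = 36, px0_3 = 188, py0_3 = 56, px1_3 = 272, py1_3 = 104, px0_4 = 124, py0_4 = 124, px1_4 = 204, py1_4 = 204, px0_5 = 300, py0_5 = 232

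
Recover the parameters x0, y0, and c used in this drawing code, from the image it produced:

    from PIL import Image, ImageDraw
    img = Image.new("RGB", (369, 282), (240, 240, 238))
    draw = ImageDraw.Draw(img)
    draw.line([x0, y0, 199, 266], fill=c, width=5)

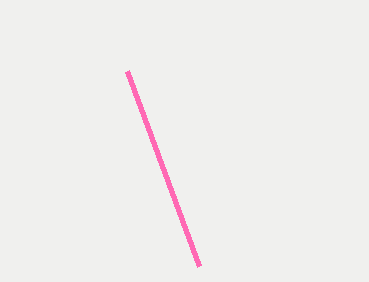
x0 = 127
y0 = 71
c = 'hotpink'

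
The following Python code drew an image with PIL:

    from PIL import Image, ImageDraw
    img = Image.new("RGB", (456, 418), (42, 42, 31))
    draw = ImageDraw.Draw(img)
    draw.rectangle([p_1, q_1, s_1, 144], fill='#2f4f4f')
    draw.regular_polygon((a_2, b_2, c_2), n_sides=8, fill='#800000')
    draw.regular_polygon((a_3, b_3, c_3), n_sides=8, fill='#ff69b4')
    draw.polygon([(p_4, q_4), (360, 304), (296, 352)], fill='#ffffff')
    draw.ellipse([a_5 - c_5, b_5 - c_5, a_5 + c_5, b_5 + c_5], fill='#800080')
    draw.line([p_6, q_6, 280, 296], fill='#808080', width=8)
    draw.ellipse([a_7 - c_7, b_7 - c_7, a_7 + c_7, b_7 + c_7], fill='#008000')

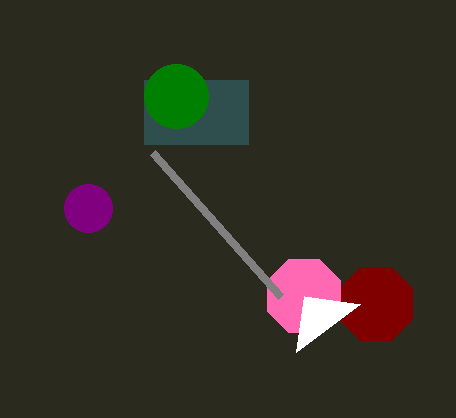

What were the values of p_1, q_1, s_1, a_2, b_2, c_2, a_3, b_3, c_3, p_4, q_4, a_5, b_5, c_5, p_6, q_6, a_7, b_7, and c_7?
p_1 = 144, q_1 = 80, s_1 = 248, a_2 = 376, b_2 = 304, c_2 = 40, a_3 = 304, b_3 = 296, c_3 = 40, p_4 = 304, q_4 = 296, a_5 = 88, b_5 = 208, c_5 = 24, p_6 = 152, q_6 = 152, a_7 = 176, b_7 = 96, c_7 = 32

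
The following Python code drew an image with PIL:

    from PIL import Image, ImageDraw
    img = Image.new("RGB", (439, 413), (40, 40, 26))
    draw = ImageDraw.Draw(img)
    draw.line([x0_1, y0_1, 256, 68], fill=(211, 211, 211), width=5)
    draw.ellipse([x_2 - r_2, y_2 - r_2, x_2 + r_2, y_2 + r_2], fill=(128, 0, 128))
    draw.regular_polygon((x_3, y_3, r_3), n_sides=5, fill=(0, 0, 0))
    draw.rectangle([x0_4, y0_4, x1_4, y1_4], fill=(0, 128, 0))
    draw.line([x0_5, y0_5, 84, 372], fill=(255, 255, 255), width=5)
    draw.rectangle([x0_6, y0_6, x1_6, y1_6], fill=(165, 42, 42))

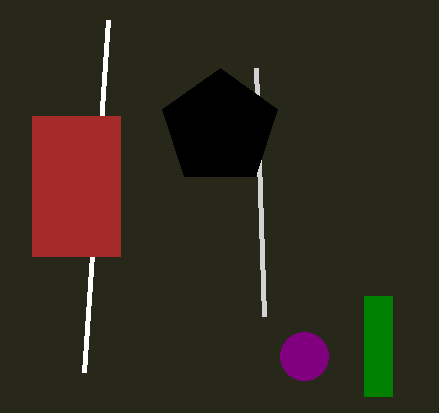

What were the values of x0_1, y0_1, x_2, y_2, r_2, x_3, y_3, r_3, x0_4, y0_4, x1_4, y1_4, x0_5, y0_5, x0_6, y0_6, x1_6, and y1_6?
x0_1 = 264
y0_1 = 316
x_2 = 304
y_2 = 356
r_2 = 24
x_3 = 220
y_3 = 128
r_3 = 60
x0_4 = 364
y0_4 = 296
x1_4 = 392
y1_4 = 396
x0_5 = 108
y0_5 = 20
x0_6 = 32
y0_6 = 116
x1_6 = 120
y1_6 = 256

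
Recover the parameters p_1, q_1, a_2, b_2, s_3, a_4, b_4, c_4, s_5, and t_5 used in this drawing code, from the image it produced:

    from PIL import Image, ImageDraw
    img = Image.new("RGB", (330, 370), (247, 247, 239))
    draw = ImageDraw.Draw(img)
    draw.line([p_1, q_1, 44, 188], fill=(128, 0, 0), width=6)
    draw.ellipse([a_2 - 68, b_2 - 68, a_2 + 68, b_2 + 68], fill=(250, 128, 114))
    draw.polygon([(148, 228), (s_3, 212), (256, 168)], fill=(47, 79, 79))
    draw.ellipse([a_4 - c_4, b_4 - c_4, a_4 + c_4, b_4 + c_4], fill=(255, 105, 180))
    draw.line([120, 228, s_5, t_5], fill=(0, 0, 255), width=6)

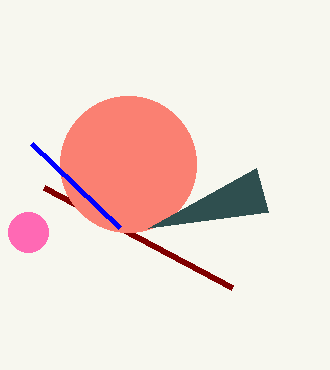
p_1 = 232, q_1 = 288, a_2 = 128, b_2 = 164, s_3 = 268, a_4 = 28, b_4 = 232, c_4 = 20, s_5 = 32, t_5 = 144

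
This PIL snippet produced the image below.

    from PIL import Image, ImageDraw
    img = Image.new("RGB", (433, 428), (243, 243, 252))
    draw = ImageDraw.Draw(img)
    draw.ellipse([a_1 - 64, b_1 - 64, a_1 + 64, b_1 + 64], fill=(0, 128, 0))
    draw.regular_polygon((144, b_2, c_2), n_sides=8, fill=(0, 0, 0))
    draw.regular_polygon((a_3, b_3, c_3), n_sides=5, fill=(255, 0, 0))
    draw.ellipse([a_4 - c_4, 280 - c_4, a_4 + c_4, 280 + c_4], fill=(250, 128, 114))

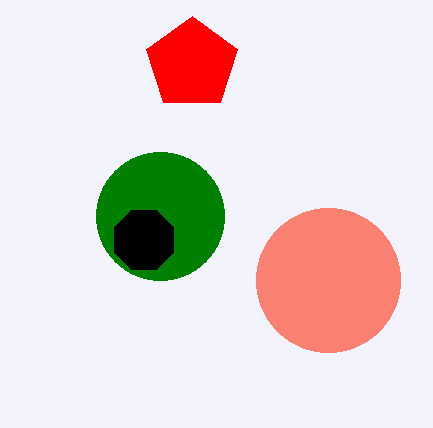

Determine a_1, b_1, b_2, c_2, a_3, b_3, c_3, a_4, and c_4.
a_1 = 160
b_1 = 216
b_2 = 240
c_2 = 32
a_3 = 192
b_3 = 64
c_3 = 48
a_4 = 328
c_4 = 72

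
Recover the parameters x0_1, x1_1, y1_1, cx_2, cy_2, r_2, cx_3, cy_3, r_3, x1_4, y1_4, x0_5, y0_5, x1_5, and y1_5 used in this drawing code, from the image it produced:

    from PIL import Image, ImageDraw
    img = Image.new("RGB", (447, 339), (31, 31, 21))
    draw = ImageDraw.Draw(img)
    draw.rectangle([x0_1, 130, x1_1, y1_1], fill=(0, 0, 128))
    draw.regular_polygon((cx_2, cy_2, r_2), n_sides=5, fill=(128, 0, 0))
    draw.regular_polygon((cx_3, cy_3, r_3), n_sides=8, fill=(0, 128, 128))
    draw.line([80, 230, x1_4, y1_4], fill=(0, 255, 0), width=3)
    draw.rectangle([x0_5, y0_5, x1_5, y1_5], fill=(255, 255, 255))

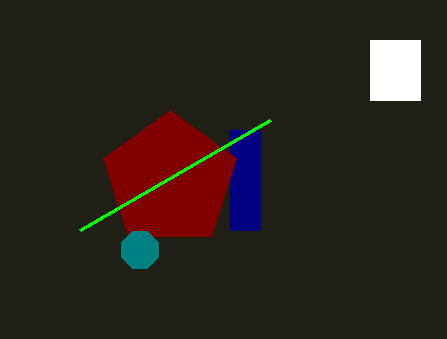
x0_1 = 230; x1_1 = 260; y1_1 = 230; cx_2 = 170; cy_2 = 180; r_2 = 70; cx_3 = 140; cy_3 = 250; r_3 = 20; x1_4 = 270; y1_4 = 120; x0_5 = 370; y0_5 = 40; x1_5 = 420; y1_5 = 100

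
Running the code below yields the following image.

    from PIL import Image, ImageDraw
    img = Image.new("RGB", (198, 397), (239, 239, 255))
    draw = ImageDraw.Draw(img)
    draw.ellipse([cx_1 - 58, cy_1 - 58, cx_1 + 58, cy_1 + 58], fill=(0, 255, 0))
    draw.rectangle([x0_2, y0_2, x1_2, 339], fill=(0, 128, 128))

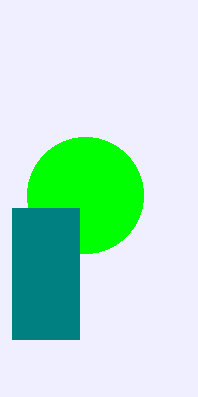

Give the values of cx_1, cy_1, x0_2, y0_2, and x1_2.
cx_1 = 85; cy_1 = 195; x0_2 = 12; y0_2 = 208; x1_2 = 79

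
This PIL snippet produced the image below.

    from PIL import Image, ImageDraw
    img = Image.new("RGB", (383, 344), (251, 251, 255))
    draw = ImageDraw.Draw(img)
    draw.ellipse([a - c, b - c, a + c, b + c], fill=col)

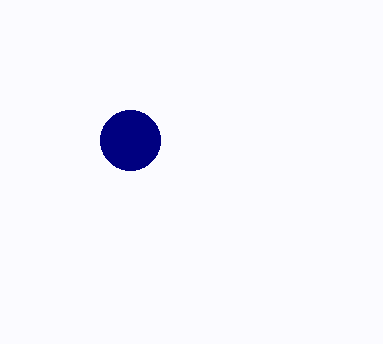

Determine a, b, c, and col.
a = 130; b = 140; c = 30; col = 'navy'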